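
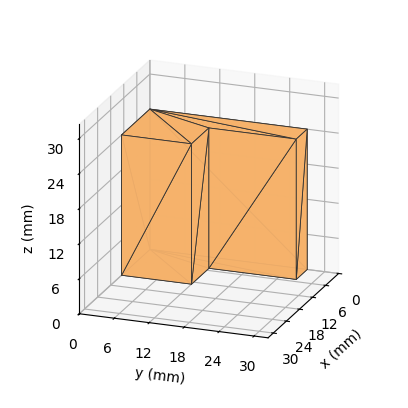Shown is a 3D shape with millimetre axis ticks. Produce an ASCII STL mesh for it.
Reading the render: the shape is an L-shaped prism: outer 13 × 27 mm, arm thicknesses ≈ 12 mm (horizontal) and 5 mm (vertical), extruded 24 mm in z (dimensions read to the nearest mm from the axis ticks). For the STL, each face is triangulated and given an outward normal.

solid part
  facet normal 0.0000 0.0000 -1.0000
    outer loop
      vertex 13.000 12.000 0.000
      vertex 13.000 0.000 0.000
      vertex 0.000 0.000 0.000
    endloop
  endfacet
  facet normal 0.0000 0.0000 -1.0000
    outer loop
      vertex 5.000 12.000 0.000
      vertex 13.000 12.000 0.000
      vertex 0.000 0.000 0.000
    endloop
  endfacet
  facet normal 0.0000 0.0000 -1.0000
    outer loop
      vertex 5.000 27.000 0.000
      vertex 5.000 12.000 0.000
      vertex 0.000 0.000 0.000
    endloop
  endfacet
  facet normal 0.0000 0.0000 -1.0000
    outer loop
      vertex 0.000 27.000 0.000
      vertex 5.000 27.000 0.000
      vertex 0.000 0.000 0.000
    endloop
  endfacet
  facet normal 0.0000 0.0000 1.0000
    outer loop
      vertex 0.000 0.000 24.000
      vertex 13.000 0.000 24.000
      vertex 13.000 12.000 24.000
    endloop
  endfacet
  facet normal 0.0000 0.0000 1.0000
    outer loop
      vertex 0.000 0.000 24.000
      vertex 13.000 12.000 24.000
      vertex 5.000 12.000 24.000
    endloop
  endfacet
  facet normal 0.0000 0.0000 1.0000
    outer loop
      vertex 0.000 0.000 24.000
      vertex 5.000 12.000 24.000
      vertex 5.000 27.000 24.000
    endloop
  endfacet
  facet normal 0.0000 0.0000 1.0000
    outer loop
      vertex 0.000 0.000 24.000
      vertex 5.000 27.000 24.000
      vertex 0.000 27.000 24.000
    endloop
  endfacet
  facet normal 0.0000 -1.0000 0.0000
    outer loop
      vertex 0.000 0.000 0.000
      vertex 13.000 0.000 0.000
      vertex 13.000 0.000 24.000
    endloop
  endfacet
  facet normal 0.0000 -1.0000 0.0000
    outer loop
      vertex 0.000 0.000 0.000
      vertex 13.000 0.000 24.000
      vertex 0.000 0.000 24.000
    endloop
  endfacet
  facet normal 1.0000 0.0000 0.0000
    outer loop
      vertex 13.000 0.000 0.000
      vertex 13.000 12.000 0.000
      vertex 13.000 12.000 24.000
    endloop
  endfacet
  facet normal 1.0000 0.0000 0.0000
    outer loop
      vertex 13.000 0.000 0.000
      vertex 13.000 12.000 24.000
      vertex 13.000 0.000 24.000
    endloop
  endfacet
  facet normal 0.0000 1.0000 0.0000
    outer loop
      vertex 13.000 12.000 0.000
      vertex 5.000 12.000 0.000
      vertex 5.000 12.000 24.000
    endloop
  endfacet
  facet normal 0.0000 1.0000 0.0000
    outer loop
      vertex 13.000 12.000 0.000
      vertex 5.000 12.000 24.000
      vertex 13.000 12.000 24.000
    endloop
  endfacet
  facet normal 1.0000 0.0000 0.0000
    outer loop
      vertex 5.000 12.000 0.000
      vertex 5.000 27.000 0.000
      vertex 5.000 27.000 24.000
    endloop
  endfacet
  facet normal 1.0000 0.0000 0.0000
    outer loop
      vertex 5.000 12.000 0.000
      vertex 5.000 27.000 24.000
      vertex 5.000 12.000 24.000
    endloop
  endfacet
  facet normal 0.0000 1.0000 0.0000
    outer loop
      vertex 5.000 27.000 0.000
      vertex 0.000 27.000 0.000
      vertex 0.000 27.000 24.000
    endloop
  endfacet
  facet normal 0.0000 1.0000 0.0000
    outer loop
      vertex 5.000 27.000 0.000
      vertex 0.000 27.000 24.000
      vertex 5.000 27.000 24.000
    endloop
  endfacet
  facet normal -1.0000 0.0000 0.0000
    outer loop
      vertex 0.000 27.000 0.000
      vertex 0.000 0.000 0.000
      vertex 0.000 0.000 24.000
    endloop
  endfacet
  facet normal -1.0000 0.0000 0.0000
    outer loop
      vertex 0.000 27.000 0.000
      vertex 0.000 0.000 24.000
      vertex 0.000 27.000 24.000
    endloop
  endfacet
endsolid part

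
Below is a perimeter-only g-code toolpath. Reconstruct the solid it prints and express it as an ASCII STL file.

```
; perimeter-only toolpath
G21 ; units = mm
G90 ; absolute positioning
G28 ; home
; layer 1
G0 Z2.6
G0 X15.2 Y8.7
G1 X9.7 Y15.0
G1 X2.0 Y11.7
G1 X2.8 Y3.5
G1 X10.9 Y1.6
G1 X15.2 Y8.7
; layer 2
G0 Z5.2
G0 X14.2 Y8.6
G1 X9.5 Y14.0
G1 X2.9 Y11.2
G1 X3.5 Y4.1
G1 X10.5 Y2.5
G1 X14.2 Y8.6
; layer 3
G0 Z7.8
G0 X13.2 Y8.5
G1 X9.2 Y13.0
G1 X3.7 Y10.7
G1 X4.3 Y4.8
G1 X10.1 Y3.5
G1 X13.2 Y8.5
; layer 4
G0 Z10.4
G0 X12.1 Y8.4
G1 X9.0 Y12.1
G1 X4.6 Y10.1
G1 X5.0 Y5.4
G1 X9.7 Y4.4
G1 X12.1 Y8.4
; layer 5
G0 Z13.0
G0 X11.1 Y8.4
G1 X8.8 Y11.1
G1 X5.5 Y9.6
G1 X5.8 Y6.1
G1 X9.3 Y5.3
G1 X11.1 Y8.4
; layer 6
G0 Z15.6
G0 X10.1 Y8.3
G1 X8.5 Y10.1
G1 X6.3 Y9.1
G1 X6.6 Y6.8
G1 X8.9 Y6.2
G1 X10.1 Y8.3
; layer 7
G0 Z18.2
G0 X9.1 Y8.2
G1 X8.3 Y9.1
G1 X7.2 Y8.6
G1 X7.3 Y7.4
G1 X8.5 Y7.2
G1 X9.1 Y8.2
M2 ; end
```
solid part
  facet normal 0.0000 0.0000 -1.0000
    outer loop
      vertex 1.1 12.2 0.0
      vertex 9.9 16.0 0.0
      vertex 16.2 8.8 0.0
    endloop
  endfacet
  facet normal 0.0000 0.0000 -1.0000
    outer loop
      vertex 2.0 2.8 0.0
      vertex 1.1 12.2 0.0
      vertex 16.2 8.8 0.0
    endloop
  endfacet
  facet normal 0.0000 0.0000 -1.0000
    outer loop
      vertex 11.3 0.7 0.0
      vertex 2.0 2.8 0.0
      vertex 16.2 8.8 0.0
    endloop
  endfacet
  facet normal 0.7178 0.6280 0.3006
    outer loop
      vertex 16.2 8.8 0.0
      vertex 9.9 16.0 0.0
      vertex 8.1 8.1 20.8
    endloop
  endfacet
  facet normal -0.3782 0.8758 0.2999
    outer loop
      vertex 9.9 16.0 0.0
      vertex 1.1 12.2 0.0
      vertex 8.1 8.1 20.8
    endloop
  endfacet
  facet normal -0.9491 -0.0909 0.3015
    outer loop
      vertex 1.1 12.2 0.0
      vertex 2.0 2.8 0.0
      vertex 8.1 8.1 20.8
    endloop
  endfacet
  facet normal -0.2102 -0.9309 0.2988
    outer loop
      vertex 2.0 2.8 0.0
      vertex 11.3 0.7 0.0
      vertex 8.1 8.1 20.8
    endloop
  endfacet
  facet normal 0.8159 -0.4936 0.3011
    outer loop
      vertex 11.3 0.7 0.0
      vertex 16.2 8.8 0.0
      vertex 8.1 8.1 20.8
    endloop
  endfacet
endsolid part

The G0 Z moves step by Δz≈2.6 mm. The G1 loops shrink linearly with z, so the solid tapers from its base footprint up to z≈20.8. Closing with a flat bottom cap and the tapered top and triangulating gives 8 facets — a regular 5-sided pyramid, base circumscribed radius ≈ 8.1 mm, apex at z ≈ 20.8 mm.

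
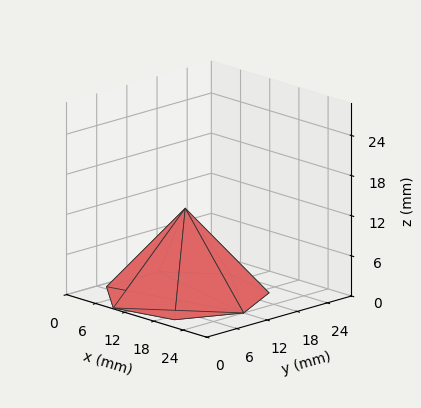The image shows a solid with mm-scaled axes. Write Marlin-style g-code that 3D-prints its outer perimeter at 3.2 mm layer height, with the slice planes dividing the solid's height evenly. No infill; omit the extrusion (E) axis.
Reading the render: the shape is a regular 7-sided pyramid, base circumscribed radius ≈ 12 mm, apex at z ≈ 13 mm (dimensions read to the nearest mm from the axis ticks). For the g-code, the solid's height is divided into equal slices at the stated Δz and each level perimeter traced with G1 moves after a G0 lift.

; perimeter-only toolpath
G21 ; units = mm
G90 ; absolute positioning
G28 ; home
; layer 1
G0 Z3.2
G0 X21.0 Y12.0
G1 X17.6 Y19.0
G1 X10.0 Y20.8
G1 X3.9 Y15.9
G1 X3.9 Y8.1
G1 X10.0 Y3.2
G1 X17.6 Y5.0
G1 X21.0 Y12.0
; layer 2
G0 Z6.5
G0 X18.0 Y12.0
G1 X15.8 Y16.7
G1 X10.7 Y17.9
G1 X6.6 Y14.6
G1 X6.6 Y9.4
G1 X10.7 Y6.2
G1 X15.8 Y7.3
G1 X18.0 Y12.0
; layer 3
G0 Z9.8
G0 X15.0 Y12.0
G1 X13.9 Y14.3
G1 X11.3 Y14.9
G1 X9.3 Y13.3
G1 X9.3 Y10.7
G1 X11.3 Y9.1
G1 X13.9 Y9.7
G1 X15.0 Y12.0
M2 ; end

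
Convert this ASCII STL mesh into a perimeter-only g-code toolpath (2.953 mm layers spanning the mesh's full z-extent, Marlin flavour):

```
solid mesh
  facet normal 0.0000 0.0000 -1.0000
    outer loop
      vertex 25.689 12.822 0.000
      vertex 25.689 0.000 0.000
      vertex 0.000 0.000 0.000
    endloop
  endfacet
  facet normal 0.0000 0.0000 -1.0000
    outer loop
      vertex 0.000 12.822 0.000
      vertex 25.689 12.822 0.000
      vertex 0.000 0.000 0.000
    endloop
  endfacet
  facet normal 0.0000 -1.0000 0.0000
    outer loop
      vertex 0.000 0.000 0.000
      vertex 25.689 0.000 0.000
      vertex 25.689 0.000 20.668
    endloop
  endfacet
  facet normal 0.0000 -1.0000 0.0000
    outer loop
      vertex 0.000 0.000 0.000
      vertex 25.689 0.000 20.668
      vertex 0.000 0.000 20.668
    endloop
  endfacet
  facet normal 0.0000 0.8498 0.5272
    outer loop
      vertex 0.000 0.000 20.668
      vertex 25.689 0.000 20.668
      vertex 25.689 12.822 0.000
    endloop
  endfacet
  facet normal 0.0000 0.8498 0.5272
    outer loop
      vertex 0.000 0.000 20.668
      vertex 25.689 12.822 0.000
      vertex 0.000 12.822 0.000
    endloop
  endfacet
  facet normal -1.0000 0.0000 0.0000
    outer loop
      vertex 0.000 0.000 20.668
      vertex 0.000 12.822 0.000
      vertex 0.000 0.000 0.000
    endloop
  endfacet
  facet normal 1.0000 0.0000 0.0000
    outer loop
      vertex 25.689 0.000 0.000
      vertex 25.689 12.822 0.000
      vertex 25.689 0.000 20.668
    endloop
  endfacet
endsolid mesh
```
; perimeter-only toolpath
G21 ; units = mm
G90 ; absolute positioning
G28 ; home
; layer 1
G0 Z2.953
G0 X0.000 Y0.000
G1 X25.689 Y0.000
G1 X25.689 Y10.990
G1 X0.000 Y10.990
G1 X0.000 Y0.000
; layer 2
G0 Z5.905
G0 X0.000 Y0.000
G1 X25.689 Y0.000
G1 X25.689 Y9.159
G1 X0.000 Y9.159
G1 X0.000 Y0.000
; layer 3
G0 Z8.858
G0 X0.000 Y0.000
G1 X25.689 Y0.000
G1 X25.689 Y7.327
G1 X0.000 Y7.327
G1 X0.000 Y0.000
; layer 4
G0 Z11.810
G0 X0.000 Y0.000
G1 X25.689 Y0.000
G1 X25.689 Y5.495
G1 X0.000 Y5.495
G1 X0.000 Y0.000
; layer 5
G0 Z14.763
G0 X0.000 Y0.000
G1 X25.689 Y0.000
G1 X25.689 Y3.663
G1 X0.000 Y3.663
G1 X0.000 Y0.000
; layer 6
G0 Z17.715
G0 X0.000 Y0.000
G1 X25.689 Y0.000
G1 X25.689 Y1.832
G1 X0.000 Y1.832
G1 X0.000 Y0.000
M2 ; end

The solid is a wedge (ramp): 25.7 × 12.8 mm base, rising to 20.7 mm along the y=0 edge and sloping linearly to z=0 at y=12.8. Slicing at Δz = 2.953 mm — 7 equal slices spanning the solid's height, so layer i sits at z = i·h/7 — gives 6 non-empty perimeters. Each is a 4-segment closed polygon; G0 lifts to the layer z and rapids to the start vertex, then G1 traces the edges. The cross-section shrinks linearly with z (the slice at the apex is degenerate and omitted).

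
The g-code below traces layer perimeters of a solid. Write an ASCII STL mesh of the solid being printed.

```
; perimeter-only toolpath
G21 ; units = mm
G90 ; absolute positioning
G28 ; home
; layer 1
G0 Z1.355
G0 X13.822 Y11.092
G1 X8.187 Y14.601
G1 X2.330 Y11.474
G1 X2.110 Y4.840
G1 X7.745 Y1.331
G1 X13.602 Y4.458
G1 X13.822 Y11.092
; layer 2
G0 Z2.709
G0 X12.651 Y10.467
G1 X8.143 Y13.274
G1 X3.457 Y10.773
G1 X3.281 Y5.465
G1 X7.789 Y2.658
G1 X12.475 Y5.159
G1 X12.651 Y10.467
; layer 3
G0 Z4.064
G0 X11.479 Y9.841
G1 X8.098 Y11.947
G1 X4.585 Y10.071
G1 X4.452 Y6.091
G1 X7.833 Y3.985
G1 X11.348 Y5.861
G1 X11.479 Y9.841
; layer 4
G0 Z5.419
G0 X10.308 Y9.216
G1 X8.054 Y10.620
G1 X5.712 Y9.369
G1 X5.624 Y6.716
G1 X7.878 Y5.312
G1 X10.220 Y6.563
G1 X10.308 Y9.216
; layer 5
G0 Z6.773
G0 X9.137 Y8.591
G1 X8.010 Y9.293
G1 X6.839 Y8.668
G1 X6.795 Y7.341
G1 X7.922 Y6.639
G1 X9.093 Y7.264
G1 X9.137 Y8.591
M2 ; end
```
solid part
  facet normal 0.0000 0.0000 -1.0000
    outer loop
      vertex 1.203 12.176 0.000
      vertex 8.231 15.928 0.000
      vertex 14.993 11.717 0.000
    endloop
  endfacet
  facet normal 0.0000 0.0000 -1.0000
    outer loop
      vertex 0.939 4.215 0.000
      vertex 1.203 12.176 0.000
      vertex 14.993 11.717 0.000
    endloop
  endfacet
  facet normal 0.0000 0.0000 -1.0000
    outer loop
      vertex 7.701 0.004 0.000
      vertex 0.939 4.215 0.000
      vertex 14.993 11.717 0.000
    endloop
  endfacet
  facet normal 0.0000 0.0000 -1.0000
    outer loop
      vertex 14.729 3.756 0.000
      vertex 7.701 0.004 0.000
      vertex 14.993 11.717 0.000
    endloop
  endfacet
  facet normal 0.4030 0.6472 0.6471
    outer loop
      vertex 14.993 11.717 0.000
      vertex 8.231 15.928 0.000
      vertex 7.966 7.966 8.128
    endloop
  endfacet
  facet normal -0.3591 0.6726 0.6471
    outer loop
      vertex 8.231 15.928 0.000
      vertex 1.203 12.176 0.000
      vertex 7.966 7.966 8.128
    endloop
  endfacet
  facet normal -0.7620 0.0253 0.6471
    outer loop
      vertex 1.203 12.176 0.000
      vertex 0.939 4.215 0.000
      vertex 7.966 7.966 8.128
    endloop
  endfacet
  facet normal -0.4030 -0.6472 0.6471
    outer loop
      vertex 0.939 4.215 0.000
      vertex 7.701 0.004 0.000
      vertex 7.966 7.966 8.128
    endloop
  endfacet
  facet normal 0.3591 -0.6726 0.6471
    outer loop
      vertex 7.701 0.004 0.000
      vertex 14.729 3.756 0.000
      vertex 7.966 7.966 8.128
    endloop
  endfacet
  facet normal 0.7620 -0.0253 0.6471
    outer loop
      vertex 14.729 3.756 0.000
      vertex 14.993 11.717 0.000
      vertex 7.966 7.966 8.128
    endloop
  endfacet
endsolid part

The G0 Z moves step by Δz≈1.355 mm. The G1 loops shrink linearly with z, so the solid tapers from its base footprint up to z≈8.13. Closing with a flat bottom cap and the tapered top and triangulating gives 10 facets — a regular 6-sided pyramid, base circumscribed radius ≈ 7.97 mm, apex at z ≈ 8.13 mm.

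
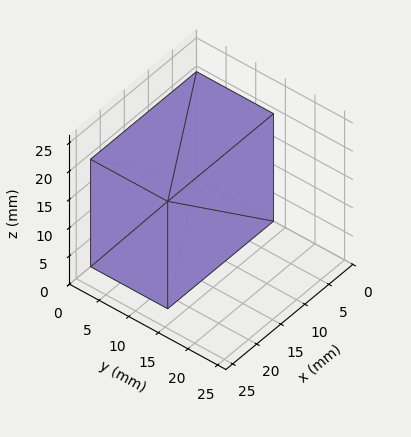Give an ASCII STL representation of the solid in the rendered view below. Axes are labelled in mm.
Reading the render: the shape is a rectangular box, roughly 22 × 13 mm footprint and 19 mm tall (dimensions read to the nearest mm from the axis ticks). For the STL, each face is triangulated and given an outward normal.

solid part
  facet normal 0.0000 0.0000 -1.0000
    outer loop
      vertex 22.000 13.000 0.000
      vertex 22.000 0.000 0.000
      vertex 0.000 0.000 0.000
    endloop
  endfacet
  facet normal 0.0000 0.0000 -1.0000
    outer loop
      vertex 0.000 13.000 0.000
      vertex 22.000 13.000 0.000
      vertex 0.000 0.000 0.000
    endloop
  endfacet
  facet normal 0.0000 0.0000 1.0000
    outer loop
      vertex 0.000 0.000 19.000
      vertex 22.000 0.000 19.000
      vertex 22.000 13.000 19.000
    endloop
  endfacet
  facet normal 0.0000 0.0000 1.0000
    outer loop
      vertex 0.000 0.000 19.000
      vertex 22.000 13.000 19.000
      vertex 0.000 13.000 19.000
    endloop
  endfacet
  facet normal 0.0000 -1.0000 0.0000
    outer loop
      vertex 0.000 0.000 0.000
      vertex 22.000 0.000 0.000
      vertex 22.000 0.000 19.000
    endloop
  endfacet
  facet normal 0.0000 -1.0000 0.0000
    outer loop
      vertex 0.000 0.000 0.000
      vertex 22.000 0.000 19.000
      vertex 0.000 0.000 19.000
    endloop
  endfacet
  facet normal 0.0000 1.0000 0.0000
    outer loop
      vertex 22.000 13.000 19.000
      vertex 22.000 13.000 0.000
      vertex 0.000 13.000 0.000
    endloop
  endfacet
  facet normal 0.0000 1.0000 0.0000
    outer loop
      vertex 0.000 13.000 19.000
      vertex 22.000 13.000 19.000
      vertex 0.000 13.000 0.000
    endloop
  endfacet
  facet normal -1.0000 0.0000 0.0000
    outer loop
      vertex 0.000 13.000 19.000
      vertex 0.000 13.000 0.000
      vertex 0.000 0.000 0.000
    endloop
  endfacet
  facet normal -1.0000 0.0000 0.0000
    outer loop
      vertex 0.000 0.000 19.000
      vertex 0.000 13.000 19.000
      vertex 0.000 0.000 0.000
    endloop
  endfacet
  facet normal 1.0000 0.0000 0.0000
    outer loop
      vertex 22.000 0.000 0.000
      vertex 22.000 13.000 0.000
      vertex 22.000 13.000 19.000
    endloop
  endfacet
  facet normal 1.0000 0.0000 0.0000
    outer loop
      vertex 22.000 0.000 0.000
      vertex 22.000 13.000 19.000
      vertex 22.000 0.000 19.000
    endloop
  endfacet
endsolid part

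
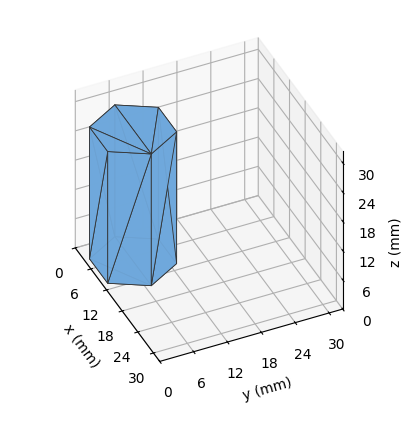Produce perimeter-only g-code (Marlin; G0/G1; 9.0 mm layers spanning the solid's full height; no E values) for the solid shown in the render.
Reading the render: the shape is a regular 6-sided prism (a cylinder approximated with 6 flat sides), circumscribed radius ≈ 7 mm, height ≈ 27 mm (dimensions read to the nearest mm from the axis ticks). For the g-code, the solid's height is divided into equal slices at the stated Δz and each level perimeter traced with G1 moves after a G0 lift.

; perimeter-only toolpath
G21 ; units = mm
G90 ; absolute positioning
G28 ; home
; layer 1
G0 Z9.0
G0 X14.0 Y7.0
G1 X10.5 Y13.1
G1 X3.5 Y13.1
G1 X0.0 Y7.0
G1 X3.5 Y0.9
G1 X10.5 Y0.9
G1 X14.0 Y7.0
; layer 2
G0 Z18.0
G0 X14.0 Y7.0
G1 X10.5 Y13.1
G1 X3.5 Y13.1
G1 X0.0 Y7.0
G1 X3.5 Y0.9
G1 X10.5 Y0.9
G1 X14.0 Y7.0
; layer 3
G0 Z27.0
G0 X14.0 Y7.0
G1 X10.5 Y13.1
G1 X3.5 Y13.1
G1 X0.0 Y7.0
G1 X3.5 Y0.9
G1 X10.5 Y0.9
G1 X14.0 Y7.0
M2 ; end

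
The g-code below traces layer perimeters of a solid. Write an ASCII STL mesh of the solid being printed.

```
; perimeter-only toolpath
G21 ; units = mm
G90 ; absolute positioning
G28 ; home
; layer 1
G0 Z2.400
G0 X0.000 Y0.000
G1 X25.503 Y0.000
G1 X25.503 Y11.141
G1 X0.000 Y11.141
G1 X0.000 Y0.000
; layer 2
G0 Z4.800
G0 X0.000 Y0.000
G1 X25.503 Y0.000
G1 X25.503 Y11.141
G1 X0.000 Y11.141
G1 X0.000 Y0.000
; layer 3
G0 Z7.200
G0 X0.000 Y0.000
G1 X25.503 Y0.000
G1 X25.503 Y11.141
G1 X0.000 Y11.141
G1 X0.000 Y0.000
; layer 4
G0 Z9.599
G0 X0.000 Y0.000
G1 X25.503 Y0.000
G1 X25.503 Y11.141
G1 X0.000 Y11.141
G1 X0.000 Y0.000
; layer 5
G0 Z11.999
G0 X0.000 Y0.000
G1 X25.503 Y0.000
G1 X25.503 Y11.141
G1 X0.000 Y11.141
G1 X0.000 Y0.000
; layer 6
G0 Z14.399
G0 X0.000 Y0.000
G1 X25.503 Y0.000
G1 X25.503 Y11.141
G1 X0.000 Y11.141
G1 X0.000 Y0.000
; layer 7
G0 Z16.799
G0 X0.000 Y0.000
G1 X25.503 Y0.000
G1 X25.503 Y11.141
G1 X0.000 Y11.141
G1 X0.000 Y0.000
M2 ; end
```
solid part
  facet normal 0.0000 0.0000 -1.0000
    outer loop
      vertex 25.503 11.141 0.000
      vertex 25.503 0.000 0.000
      vertex 0.000 0.000 0.000
    endloop
  endfacet
  facet normal 0.0000 0.0000 -1.0000
    outer loop
      vertex 0.000 11.141 0.000
      vertex 25.503 11.141 0.000
      vertex 0.000 0.000 0.000
    endloop
  endfacet
  facet normal 0.0000 0.0000 1.0000
    outer loop
      vertex 0.000 0.000 16.799
      vertex 25.503 0.000 16.799
      vertex 25.503 11.141 16.799
    endloop
  endfacet
  facet normal 0.0000 0.0000 1.0000
    outer loop
      vertex 0.000 0.000 16.799
      vertex 25.503 11.141 16.799
      vertex 0.000 11.141 16.799
    endloop
  endfacet
  facet normal 0.0000 -1.0000 0.0000
    outer loop
      vertex 0.000 0.000 0.000
      vertex 25.503 0.000 0.000
      vertex 25.503 0.000 16.799
    endloop
  endfacet
  facet normal 0.0000 -1.0000 0.0000
    outer loop
      vertex 0.000 0.000 0.000
      vertex 25.503 0.000 16.799
      vertex 0.000 0.000 16.799
    endloop
  endfacet
  facet normal 0.0000 1.0000 0.0000
    outer loop
      vertex 25.503 11.141 16.799
      vertex 25.503 11.141 0.000
      vertex 0.000 11.141 0.000
    endloop
  endfacet
  facet normal 0.0000 1.0000 0.0000
    outer loop
      vertex 0.000 11.141 16.799
      vertex 25.503 11.141 16.799
      vertex 0.000 11.141 0.000
    endloop
  endfacet
  facet normal -1.0000 0.0000 0.0000
    outer loop
      vertex 0.000 11.141 16.799
      vertex 0.000 11.141 0.000
      vertex 0.000 0.000 0.000
    endloop
  endfacet
  facet normal -1.0000 0.0000 0.0000
    outer loop
      vertex 0.000 0.000 16.799
      vertex 0.000 11.141 16.799
      vertex 0.000 0.000 0.000
    endloop
  endfacet
  facet normal 1.0000 0.0000 0.0000
    outer loop
      vertex 25.503 0.000 0.000
      vertex 25.503 11.141 0.000
      vertex 25.503 11.141 16.799
    endloop
  endfacet
  facet normal 1.0000 0.0000 0.0000
    outer loop
      vertex 25.503 0.000 0.000
      vertex 25.503 11.141 16.799
      vertex 25.503 0.000 16.799
    endloop
  endfacet
endsolid part

The G0 Z moves step by Δz≈2.400 mm. Every layer's G1 loop is the same polygon, so the solid is a straight extrusion of it from z=0 to z≈16.8. Closing with flat bottom and top caps and triangulating gives 12 facets — a rectangular box, roughly 25.5 × 11.1 mm footprint and 16.8 mm tall.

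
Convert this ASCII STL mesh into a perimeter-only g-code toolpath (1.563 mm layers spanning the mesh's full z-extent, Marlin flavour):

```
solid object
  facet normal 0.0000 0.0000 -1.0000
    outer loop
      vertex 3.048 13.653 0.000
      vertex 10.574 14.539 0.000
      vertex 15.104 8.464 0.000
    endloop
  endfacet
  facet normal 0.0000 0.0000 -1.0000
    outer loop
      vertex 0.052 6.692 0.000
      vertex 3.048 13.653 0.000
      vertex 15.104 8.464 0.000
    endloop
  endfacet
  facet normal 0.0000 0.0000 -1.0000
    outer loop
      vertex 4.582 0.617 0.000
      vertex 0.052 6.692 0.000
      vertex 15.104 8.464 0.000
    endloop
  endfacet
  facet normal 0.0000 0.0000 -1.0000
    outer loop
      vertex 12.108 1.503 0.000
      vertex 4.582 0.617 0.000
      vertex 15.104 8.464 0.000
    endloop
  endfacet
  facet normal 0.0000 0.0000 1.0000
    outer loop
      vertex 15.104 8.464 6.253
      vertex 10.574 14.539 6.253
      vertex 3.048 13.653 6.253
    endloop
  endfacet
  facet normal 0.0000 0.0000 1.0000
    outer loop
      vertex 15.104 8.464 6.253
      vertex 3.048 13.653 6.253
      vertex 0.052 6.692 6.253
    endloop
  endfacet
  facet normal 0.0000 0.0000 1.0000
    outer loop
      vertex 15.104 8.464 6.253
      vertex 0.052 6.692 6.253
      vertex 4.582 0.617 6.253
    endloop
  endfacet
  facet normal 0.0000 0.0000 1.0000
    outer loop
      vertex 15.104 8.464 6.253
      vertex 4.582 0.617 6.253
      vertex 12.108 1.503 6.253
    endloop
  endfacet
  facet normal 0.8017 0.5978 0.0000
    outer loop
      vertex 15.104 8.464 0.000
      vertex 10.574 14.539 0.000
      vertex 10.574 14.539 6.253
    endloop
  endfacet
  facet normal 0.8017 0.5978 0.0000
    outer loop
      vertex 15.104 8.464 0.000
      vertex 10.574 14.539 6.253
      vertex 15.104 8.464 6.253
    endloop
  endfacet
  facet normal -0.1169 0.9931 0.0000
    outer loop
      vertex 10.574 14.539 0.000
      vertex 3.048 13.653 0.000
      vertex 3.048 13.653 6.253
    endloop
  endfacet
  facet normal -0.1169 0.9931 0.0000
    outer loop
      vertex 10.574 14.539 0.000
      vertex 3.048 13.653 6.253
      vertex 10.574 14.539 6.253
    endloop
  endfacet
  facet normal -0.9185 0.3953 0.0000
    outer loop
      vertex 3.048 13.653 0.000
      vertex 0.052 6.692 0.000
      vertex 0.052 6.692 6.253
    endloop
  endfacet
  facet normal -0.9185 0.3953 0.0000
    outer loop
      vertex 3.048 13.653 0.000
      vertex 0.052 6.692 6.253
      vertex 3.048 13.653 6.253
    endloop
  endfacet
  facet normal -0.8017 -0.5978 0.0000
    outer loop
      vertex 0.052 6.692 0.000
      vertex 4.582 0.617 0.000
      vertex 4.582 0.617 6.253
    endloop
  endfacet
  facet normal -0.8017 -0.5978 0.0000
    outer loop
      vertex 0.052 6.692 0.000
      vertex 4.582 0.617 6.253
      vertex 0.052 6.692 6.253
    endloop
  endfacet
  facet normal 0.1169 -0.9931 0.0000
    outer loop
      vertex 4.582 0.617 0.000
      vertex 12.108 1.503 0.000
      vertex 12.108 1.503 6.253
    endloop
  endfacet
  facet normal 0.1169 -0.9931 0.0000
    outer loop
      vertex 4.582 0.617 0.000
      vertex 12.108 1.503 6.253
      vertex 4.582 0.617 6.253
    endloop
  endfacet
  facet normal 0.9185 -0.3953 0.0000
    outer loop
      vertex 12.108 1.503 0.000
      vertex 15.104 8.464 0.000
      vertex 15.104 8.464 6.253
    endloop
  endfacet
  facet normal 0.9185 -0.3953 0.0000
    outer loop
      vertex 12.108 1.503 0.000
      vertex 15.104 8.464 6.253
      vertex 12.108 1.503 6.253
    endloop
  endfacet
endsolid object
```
; perimeter-only toolpath
G21 ; units = mm
G90 ; absolute positioning
G28 ; home
; layer 1
G0 Z1.563
G0 X15.104 Y8.464
G1 X10.574 Y14.539
G1 X3.048 Y13.653
G1 X0.052 Y6.692
G1 X4.582 Y0.617
G1 X12.108 Y1.503
G1 X15.104 Y8.464
; layer 2
G0 Z3.127
G0 X15.104 Y8.464
G1 X10.574 Y14.539
G1 X3.048 Y13.653
G1 X0.052 Y6.692
G1 X4.582 Y0.617
G1 X12.108 Y1.503
G1 X15.104 Y8.464
; layer 3
G0 Z4.690
G0 X15.104 Y8.464
G1 X10.574 Y14.539
G1 X3.048 Y13.653
G1 X0.052 Y6.692
G1 X4.582 Y0.617
G1 X12.108 Y1.503
G1 X15.104 Y8.464
; layer 4
G0 Z6.253
G0 X15.104 Y8.464
G1 X10.574 Y14.539
G1 X3.048 Y13.653
G1 X0.052 Y6.692
G1 X4.582 Y0.617
G1 X12.108 Y1.503
G1 X15.104 Y8.464
M2 ; end

The solid is a regular 6-sided prism (a cylinder approximated with 6 flat sides), circumscribed radius ≈ 7.58 mm, height ≈ 6.25 mm. Slicing at Δz = 1.563 mm — 4 equal slices spanning the solid's height, so layer i sits at z = i·h/4 — gives 4 non-empty perimeters. Each is a 6-segment closed polygon; G0 lifts to the layer z and rapids to the start vertex, then G1 traces the edges.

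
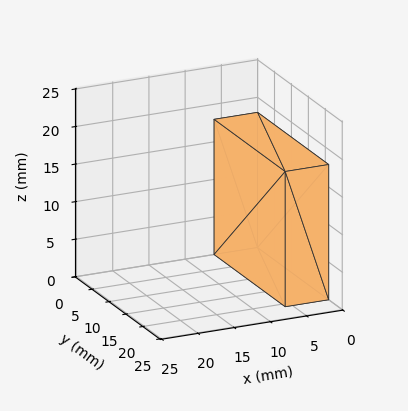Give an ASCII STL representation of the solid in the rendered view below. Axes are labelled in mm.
Reading the render: the shape is a rectangular box, roughly 6 × 21 mm footprint and 18 mm tall (dimensions read to the nearest mm from the axis ticks). For the STL, each face is triangulated and given an outward normal.

solid part
  facet normal 0.0000 0.0000 -1.0000
    outer loop
      vertex 6.00 21.00 0.00
      vertex 6.00 0.00 0.00
      vertex 0.00 0.00 0.00
    endloop
  endfacet
  facet normal 0.0000 0.0000 -1.0000
    outer loop
      vertex 0.00 21.00 0.00
      vertex 6.00 21.00 0.00
      vertex 0.00 0.00 0.00
    endloop
  endfacet
  facet normal 0.0000 0.0000 1.0000
    outer loop
      vertex 0.00 0.00 18.00
      vertex 6.00 0.00 18.00
      vertex 6.00 21.00 18.00
    endloop
  endfacet
  facet normal 0.0000 0.0000 1.0000
    outer loop
      vertex 0.00 0.00 18.00
      vertex 6.00 21.00 18.00
      vertex 0.00 21.00 18.00
    endloop
  endfacet
  facet normal 0.0000 -1.0000 0.0000
    outer loop
      vertex 0.00 0.00 0.00
      vertex 6.00 0.00 0.00
      vertex 6.00 0.00 18.00
    endloop
  endfacet
  facet normal 0.0000 -1.0000 0.0000
    outer loop
      vertex 0.00 0.00 0.00
      vertex 6.00 0.00 18.00
      vertex 0.00 0.00 18.00
    endloop
  endfacet
  facet normal 0.0000 1.0000 0.0000
    outer loop
      vertex 6.00 21.00 18.00
      vertex 6.00 21.00 0.00
      vertex 0.00 21.00 0.00
    endloop
  endfacet
  facet normal 0.0000 1.0000 0.0000
    outer loop
      vertex 0.00 21.00 18.00
      vertex 6.00 21.00 18.00
      vertex 0.00 21.00 0.00
    endloop
  endfacet
  facet normal -1.0000 0.0000 0.0000
    outer loop
      vertex 0.00 21.00 18.00
      vertex 0.00 21.00 0.00
      vertex 0.00 0.00 0.00
    endloop
  endfacet
  facet normal -1.0000 0.0000 0.0000
    outer loop
      vertex 0.00 0.00 18.00
      vertex 0.00 21.00 18.00
      vertex 0.00 0.00 0.00
    endloop
  endfacet
  facet normal 1.0000 0.0000 0.0000
    outer loop
      vertex 6.00 0.00 0.00
      vertex 6.00 21.00 0.00
      vertex 6.00 21.00 18.00
    endloop
  endfacet
  facet normal 1.0000 0.0000 0.0000
    outer loop
      vertex 6.00 0.00 0.00
      vertex 6.00 21.00 18.00
      vertex 6.00 0.00 18.00
    endloop
  endfacet
endsolid part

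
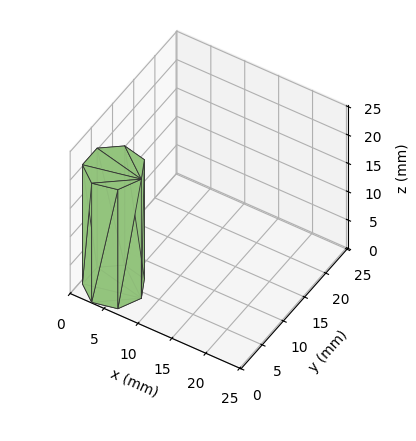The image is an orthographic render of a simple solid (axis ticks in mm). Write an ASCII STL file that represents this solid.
Reading the render: the shape is a regular 7-sided prism (a cylinder approximated with 7 flat sides), circumscribed radius ≈ 4 mm, height ≈ 21 mm (dimensions read to the nearest mm from the axis ticks). For the STL, each face is triangulated and given an outward normal.

solid part
  facet normal 0.0000 0.0000 -1.0000
    outer loop
      vertex 3.110 7.900 0.000
      vertex 6.494 7.127 0.000
      vertex 8.000 4.000 0.000
    endloop
  endfacet
  facet normal 0.0000 0.0000 -1.0000
    outer loop
      vertex 0.396 5.736 0.000
      vertex 3.110 7.900 0.000
      vertex 8.000 4.000 0.000
    endloop
  endfacet
  facet normal 0.0000 0.0000 -1.0000
    outer loop
      vertex 0.396 2.264 0.000
      vertex 0.396 5.736 0.000
      vertex 8.000 4.000 0.000
    endloop
  endfacet
  facet normal 0.0000 0.0000 -1.0000
    outer loop
      vertex 3.110 0.100 0.000
      vertex 0.396 2.264 0.000
      vertex 8.000 4.000 0.000
    endloop
  endfacet
  facet normal 0.0000 0.0000 -1.0000
    outer loop
      vertex 6.494 0.873 0.000
      vertex 3.110 0.100 0.000
      vertex 8.000 4.000 0.000
    endloop
  endfacet
  facet normal 0.0000 0.0000 1.0000
    outer loop
      vertex 8.000 4.000 21.000
      vertex 6.494 7.127 21.000
      vertex 3.110 7.900 21.000
    endloop
  endfacet
  facet normal 0.0000 0.0000 1.0000
    outer loop
      vertex 8.000 4.000 21.000
      vertex 3.110 7.900 21.000
      vertex 0.396 5.736 21.000
    endloop
  endfacet
  facet normal 0.0000 0.0000 1.0000
    outer loop
      vertex 8.000 4.000 21.000
      vertex 0.396 5.736 21.000
      vertex 0.396 2.264 21.000
    endloop
  endfacet
  facet normal 0.0000 0.0000 1.0000
    outer loop
      vertex 8.000 4.000 21.000
      vertex 0.396 2.264 21.000
      vertex 3.110 0.100 21.000
    endloop
  endfacet
  facet normal 0.0000 0.0000 1.0000
    outer loop
      vertex 8.000 4.000 21.000
      vertex 3.110 0.100 21.000
      vertex 6.494 0.873 21.000
    endloop
  endfacet
  facet normal 0.9010 0.4339 0.0000
    outer loop
      vertex 8.000 4.000 0.000
      vertex 6.494 7.127 0.000
      vertex 6.494 7.127 21.000
    endloop
  endfacet
  facet normal 0.9010 0.4339 0.0000
    outer loop
      vertex 8.000 4.000 0.000
      vertex 6.494 7.127 21.000
      vertex 8.000 4.000 21.000
    endloop
  endfacet
  facet normal 0.2227 0.9749 0.0000
    outer loop
      vertex 6.494 7.127 0.000
      vertex 3.110 7.900 0.000
      vertex 3.110 7.900 21.000
    endloop
  endfacet
  facet normal 0.2227 0.9749 0.0000
    outer loop
      vertex 6.494 7.127 0.000
      vertex 3.110 7.900 21.000
      vertex 6.494 7.127 21.000
    endloop
  endfacet
  facet normal -0.6234 0.7819 0.0000
    outer loop
      vertex 3.110 7.900 0.000
      vertex 0.396 5.736 0.000
      vertex 0.396 5.736 21.000
    endloop
  endfacet
  facet normal -0.6234 0.7819 0.0000
    outer loop
      vertex 3.110 7.900 0.000
      vertex 0.396 5.736 21.000
      vertex 3.110 7.900 21.000
    endloop
  endfacet
  facet normal -1.0000 0.0000 0.0000
    outer loop
      vertex 0.396 5.736 0.000
      vertex 0.396 2.264 0.000
      vertex 0.396 2.264 21.000
    endloop
  endfacet
  facet normal -1.0000 0.0000 0.0000
    outer loop
      vertex 0.396 5.736 0.000
      vertex 0.396 2.264 21.000
      vertex 0.396 5.736 21.000
    endloop
  endfacet
  facet normal -0.6234 -0.7819 0.0000
    outer loop
      vertex 0.396 2.264 0.000
      vertex 3.110 0.100 0.000
      vertex 3.110 0.100 21.000
    endloop
  endfacet
  facet normal -0.6234 -0.7819 0.0000
    outer loop
      vertex 0.396 2.264 0.000
      vertex 3.110 0.100 21.000
      vertex 0.396 2.264 21.000
    endloop
  endfacet
  facet normal 0.2227 -0.9749 0.0000
    outer loop
      vertex 3.110 0.100 0.000
      vertex 6.494 0.873 0.000
      vertex 6.494 0.873 21.000
    endloop
  endfacet
  facet normal 0.2227 -0.9749 0.0000
    outer loop
      vertex 3.110 0.100 0.000
      vertex 6.494 0.873 21.000
      vertex 3.110 0.100 21.000
    endloop
  endfacet
  facet normal 0.9010 -0.4339 0.0000
    outer loop
      vertex 6.494 0.873 0.000
      vertex 8.000 4.000 0.000
      vertex 8.000 4.000 21.000
    endloop
  endfacet
  facet normal 0.9010 -0.4339 0.0000
    outer loop
      vertex 6.494 0.873 0.000
      vertex 8.000 4.000 21.000
      vertex 6.494 0.873 21.000
    endloop
  endfacet
endsolid part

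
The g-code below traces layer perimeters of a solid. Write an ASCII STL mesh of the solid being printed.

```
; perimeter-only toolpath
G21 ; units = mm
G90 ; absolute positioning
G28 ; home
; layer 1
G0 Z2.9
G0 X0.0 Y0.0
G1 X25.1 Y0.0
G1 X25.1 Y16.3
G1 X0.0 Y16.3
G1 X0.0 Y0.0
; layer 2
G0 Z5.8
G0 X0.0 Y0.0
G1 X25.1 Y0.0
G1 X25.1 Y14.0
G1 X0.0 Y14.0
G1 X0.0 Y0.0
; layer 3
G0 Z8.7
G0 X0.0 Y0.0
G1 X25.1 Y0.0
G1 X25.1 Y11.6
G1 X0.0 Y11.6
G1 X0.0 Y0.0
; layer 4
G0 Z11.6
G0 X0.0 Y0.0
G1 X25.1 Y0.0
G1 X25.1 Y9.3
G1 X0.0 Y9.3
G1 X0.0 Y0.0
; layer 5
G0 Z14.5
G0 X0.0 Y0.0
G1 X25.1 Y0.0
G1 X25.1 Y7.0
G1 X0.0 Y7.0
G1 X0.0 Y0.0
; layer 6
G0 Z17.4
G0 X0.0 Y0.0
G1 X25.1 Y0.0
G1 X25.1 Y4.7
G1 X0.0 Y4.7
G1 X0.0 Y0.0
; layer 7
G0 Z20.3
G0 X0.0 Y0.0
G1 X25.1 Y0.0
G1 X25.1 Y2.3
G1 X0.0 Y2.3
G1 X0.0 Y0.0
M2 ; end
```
solid part
  facet normal 0.0000 0.0000 -1.0000
    outer loop
      vertex 25.1 18.6 0.0
      vertex 25.1 0.0 0.0
      vertex 0.0 0.0 0.0
    endloop
  endfacet
  facet normal 0.0000 0.0000 -1.0000
    outer loop
      vertex 0.0 18.6 0.0
      vertex 25.1 18.6 0.0
      vertex 0.0 0.0 0.0
    endloop
  endfacet
  facet normal 0.0000 -1.0000 0.0000
    outer loop
      vertex 0.0 0.0 0.0
      vertex 25.1 0.0 0.0
      vertex 25.1 0.0 23.2
    endloop
  endfacet
  facet normal 0.0000 -1.0000 0.0000
    outer loop
      vertex 0.0 0.0 0.0
      vertex 25.1 0.0 23.2
      vertex 0.0 0.0 23.2
    endloop
  endfacet
  facet normal 0.0000 0.7802 0.6255
    outer loop
      vertex 0.0 0.0 23.2
      vertex 25.1 0.0 23.2
      vertex 25.1 18.6 0.0
    endloop
  endfacet
  facet normal 0.0000 0.7802 0.6255
    outer loop
      vertex 0.0 0.0 23.2
      vertex 25.1 18.6 0.0
      vertex 0.0 18.6 0.0
    endloop
  endfacet
  facet normal -1.0000 0.0000 0.0000
    outer loop
      vertex 0.0 0.0 23.2
      vertex 0.0 18.6 0.0
      vertex 0.0 0.0 0.0
    endloop
  endfacet
  facet normal 1.0000 0.0000 0.0000
    outer loop
      vertex 25.1 0.0 0.0
      vertex 25.1 18.6 0.0
      vertex 25.1 0.0 23.2
    endloop
  endfacet
endsolid part

The G0 Z moves step by Δz≈2.9 mm. The G1 loops shrink linearly with z, so the solid tapers from its base footprint up to z≈23.2. Closing with a flat bottom cap and the tapered top and triangulating gives 8 facets — a wedge (ramp): 25.1 × 18.6 mm base, rising to 23.2 mm along the y=0 edge and sloping linearly to z=0 at y=18.6.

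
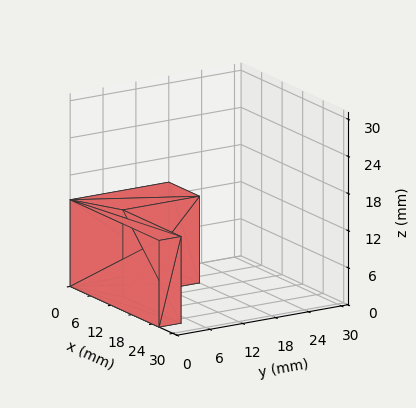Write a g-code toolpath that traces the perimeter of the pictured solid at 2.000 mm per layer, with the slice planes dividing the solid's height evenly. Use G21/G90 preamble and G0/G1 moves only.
Reading the render: the shape is an L-shaped prism: outer 26 × 18 mm, arm thicknesses ≈ 4 mm (horizontal) and 9 mm (vertical), extruded 14 mm in z (dimensions read to the nearest mm from the axis ticks). For the g-code, the solid's height is divided into equal slices at the stated Δz and each level perimeter traced with G1 moves after a G0 lift.

; perimeter-only toolpath
G21 ; units = mm
G90 ; absolute positioning
G28 ; home
; layer 1
G0 Z2.000
G0 X0.000 Y0.000
G1 X26.000 Y0.000
G1 X26.000 Y4.000
G1 X9.000 Y4.000
G1 X9.000 Y18.000
G1 X0.000 Y18.000
G1 X0.000 Y0.000
; layer 2
G0 Z4.000
G0 X0.000 Y0.000
G1 X26.000 Y0.000
G1 X26.000 Y4.000
G1 X9.000 Y4.000
G1 X9.000 Y18.000
G1 X0.000 Y18.000
G1 X0.000 Y0.000
; layer 3
G0 Z6.000
G0 X0.000 Y0.000
G1 X26.000 Y0.000
G1 X26.000 Y4.000
G1 X9.000 Y4.000
G1 X9.000 Y18.000
G1 X0.000 Y18.000
G1 X0.000 Y0.000
; layer 4
G0 Z8.000
G0 X0.000 Y0.000
G1 X26.000 Y0.000
G1 X26.000 Y4.000
G1 X9.000 Y4.000
G1 X9.000 Y18.000
G1 X0.000 Y18.000
G1 X0.000 Y0.000
; layer 5
G0 Z10.000
G0 X0.000 Y0.000
G1 X26.000 Y0.000
G1 X26.000 Y4.000
G1 X9.000 Y4.000
G1 X9.000 Y18.000
G1 X0.000 Y18.000
G1 X0.000 Y0.000
; layer 6
G0 Z12.000
G0 X0.000 Y0.000
G1 X26.000 Y0.000
G1 X26.000 Y4.000
G1 X9.000 Y4.000
G1 X9.000 Y18.000
G1 X0.000 Y18.000
G1 X0.000 Y0.000
; layer 7
G0 Z14.000
G0 X0.000 Y0.000
G1 X26.000 Y0.000
G1 X26.000 Y4.000
G1 X9.000 Y4.000
G1 X9.000 Y18.000
G1 X0.000 Y18.000
G1 X0.000 Y0.000
M2 ; end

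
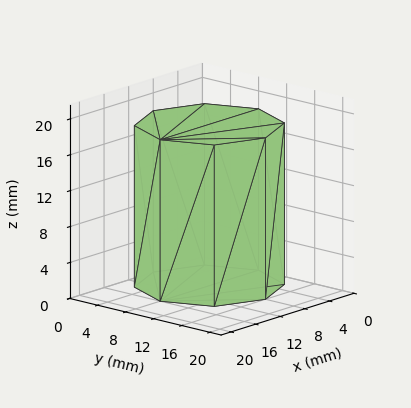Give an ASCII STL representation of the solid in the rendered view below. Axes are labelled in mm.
Reading the render: the shape is a regular 8-sided prism (a cylinder approximated with 8 flat sides), circumscribed radius ≈ 8 mm, height ≈ 18 mm (dimensions read to the nearest mm from the axis ticks). For the STL, each face is triangulated and given an outward normal.

solid part
  facet normal 0.0000 0.0000 -1.0000
    outer loop
      vertex 8.0 16.0 0.0
      vertex 13.7 13.7 0.0
      vertex 16.0 8.0 0.0
    endloop
  endfacet
  facet normal 0.0000 0.0000 -1.0000
    outer loop
      vertex 2.3 13.7 0.0
      vertex 8.0 16.0 0.0
      vertex 16.0 8.0 0.0
    endloop
  endfacet
  facet normal 0.0000 0.0000 -1.0000
    outer loop
      vertex 0.0 8.0 0.0
      vertex 2.3 13.7 0.0
      vertex 16.0 8.0 0.0
    endloop
  endfacet
  facet normal 0.0000 0.0000 -1.0000
    outer loop
      vertex 2.3 2.3 0.0
      vertex 0.0 8.0 0.0
      vertex 16.0 8.0 0.0
    endloop
  endfacet
  facet normal 0.0000 0.0000 -1.0000
    outer loop
      vertex 8.0 0.0 0.0
      vertex 2.3 2.3 0.0
      vertex 16.0 8.0 0.0
    endloop
  endfacet
  facet normal 0.0000 0.0000 -1.0000
    outer loop
      vertex 13.7 2.3 0.0
      vertex 8.0 0.0 0.0
      vertex 16.0 8.0 0.0
    endloop
  endfacet
  facet normal 0.0000 0.0000 1.0000
    outer loop
      vertex 16.0 8.0 18.0
      vertex 13.7 13.7 18.0
      vertex 8.0 16.0 18.0
    endloop
  endfacet
  facet normal 0.0000 0.0000 1.0000
    outer loop
      vertex 16.0 8.0 18.0
      vertex 8.0 16.0 18.0
      vertex 2.3 13.7 18.0
    endloop
  endfacet
  facet normal 0.0000 0.0000 1.0000
    outer loop
      vertex 16.0 8.0 18.0
      vertex 2.3 13.7 18.0
      vertex 0.0 8.0 18.0
    endloop
  endfacet
  facet normal 0.0000 0.0000 1.0000
    outer loop
      vertex 16.0 8.0 18.0
      vertex 0.0 8.0 18.0
      vertex 2.3 2.3 18.0
    endloop
  endfacet
  facet normal 0.0000 0.0000 1.0000
    outer loop
      vertex 16.0 8.0 18.0
      vertex 2.3 2.3 18.0
      vertex 8.0 0.0 18.0
    endloop
  endfacet
  facet normal 0.0000 0.0000 1.0000
    outer loop
      vertex 16.0 8.0 18.0
      vertex 8.0 0.0 18.0
      vertex 13.7 2.3 18.0
    endloop
  endfacet
  facet normal 0.9274 0.3742 0.0000
    outer loop
      vertex 16.0 8.0 0.0
      vertex 13.7 13.7 0.0
      vertex 13.7 13.7 18.0
    endloop
  endfacet
  facet normal 0.9274 0.3742 0.0000
    outer loop
      vertex 16.0 8.0 0.0
      vertex 13.7 13.7 18.0
      vertex 16.0 8.0 18.0
    endloop
  endfacet
  facet normal 0.3742 0.9274 0.0000
    outer loop
      vertex 13.7 13.7 0.0
      vertex 8.0 16.0 0.0
      vertex 8.0 16.0 18.0
    endloop
  endfacet
  facet normal 0.3742 0.9274 0.0000
    outer loop
      vertex 13.7 13.7 0.0
      vertex 8.0 16.0 18.0
      vertex 13.7 13.7 18.0
    endloop
  endfacet
  facet normal -0.3742 0.9274 0.0000
    outer loop
      vertex 8.0 16.0 0.0
      vertex 2.3 13.7 0.0
      vertex 2.3 13.7 18.0
    endloop
  endfacet
  facet normal -0.3742 0.9274 0.0000
    outer loop
      vertex 8.0 16.0 0.0
      vertex 2.3 13.7 18.0
      vertex 8.0 16.0 18.0
    endloop
  endfacet
  facet normal -0.9274 0.3742 0.0000
    outer loop
      vertex 2.3 13.7 0.0
      vertex 0.0 8.0 0.0
      vertex 0.0 8.0 18.0
    endloop
  endfacet
  facet normal -0.9274 0.3742 0.0000
    outer loop
      vertex 2.3 13.7 0.0
      vertex 0.0 8.0 18.0
      vertex 2.3 13.7 18.0
    endloop
  endfacet
  facet normal -0.9274 -0.3742 0.0000
    outer loop
      vertex 0.0 8.0 0.0
      vertex 2.3 2.3 0.0
      vertex 2.3 2.3 18.0
    endloop
  endfacet
  facet normal -0.9274 -0.3742 0.0000
    outer loop
      vertex 0.0 8.0 0.0
      vertex 2.3 2.3 18.0
      vertex 0.0 8.0 18.0
    endloop
  endfacet
  facet normal -0.3742 -0.9274 0.0000
    outer loop
      vertex 2.3 2.3 0.0
      vertex 8.0 0.0 0.0
      vertex 8.0 0.0 18.0
    endloop
  endfacet
  facet normal -0.3742 -0.9274 0.0000
    outer loop
      vertex 2.3 2.3 0.0
      vertex 8.0 0.0 18.0
      vertex 2.3 2.3 18.0
    endloop
  endfacet
  facet normal 0.3742 -0.9274 0.0000
    outer loop
      vertex 8.0 0.0 0.0
      vertex 13.7 2.3 0.0
      vertex 13.7 2.3 18.0
    endloop
  endfacet
  facet normal 0.3742 -0.9274 0.0000
    outer loop
      vertex 8.0 0.0 0.0
      vertex 13.7 2.3 18.0
      vertex 8.0 0.0 18.0
    endloop
  endfacet
  facet normal 0.9274 -0.3742 0.0000
    outer loop
      vertex 13.7 2.3 0.0
      vertex 16.0 8.0 0.0
      vertex 16.0 8.0 18.0
    endloop
  endfacet
  facet normal 0.9274 -0.3742 0.0000
    outer loop
      vertex 13.7 2.3 0.0
      vertex 16.0 8.0 18.0
      vertex 13.7 2.3 18.0
    endloop
  endfacet
endsolid part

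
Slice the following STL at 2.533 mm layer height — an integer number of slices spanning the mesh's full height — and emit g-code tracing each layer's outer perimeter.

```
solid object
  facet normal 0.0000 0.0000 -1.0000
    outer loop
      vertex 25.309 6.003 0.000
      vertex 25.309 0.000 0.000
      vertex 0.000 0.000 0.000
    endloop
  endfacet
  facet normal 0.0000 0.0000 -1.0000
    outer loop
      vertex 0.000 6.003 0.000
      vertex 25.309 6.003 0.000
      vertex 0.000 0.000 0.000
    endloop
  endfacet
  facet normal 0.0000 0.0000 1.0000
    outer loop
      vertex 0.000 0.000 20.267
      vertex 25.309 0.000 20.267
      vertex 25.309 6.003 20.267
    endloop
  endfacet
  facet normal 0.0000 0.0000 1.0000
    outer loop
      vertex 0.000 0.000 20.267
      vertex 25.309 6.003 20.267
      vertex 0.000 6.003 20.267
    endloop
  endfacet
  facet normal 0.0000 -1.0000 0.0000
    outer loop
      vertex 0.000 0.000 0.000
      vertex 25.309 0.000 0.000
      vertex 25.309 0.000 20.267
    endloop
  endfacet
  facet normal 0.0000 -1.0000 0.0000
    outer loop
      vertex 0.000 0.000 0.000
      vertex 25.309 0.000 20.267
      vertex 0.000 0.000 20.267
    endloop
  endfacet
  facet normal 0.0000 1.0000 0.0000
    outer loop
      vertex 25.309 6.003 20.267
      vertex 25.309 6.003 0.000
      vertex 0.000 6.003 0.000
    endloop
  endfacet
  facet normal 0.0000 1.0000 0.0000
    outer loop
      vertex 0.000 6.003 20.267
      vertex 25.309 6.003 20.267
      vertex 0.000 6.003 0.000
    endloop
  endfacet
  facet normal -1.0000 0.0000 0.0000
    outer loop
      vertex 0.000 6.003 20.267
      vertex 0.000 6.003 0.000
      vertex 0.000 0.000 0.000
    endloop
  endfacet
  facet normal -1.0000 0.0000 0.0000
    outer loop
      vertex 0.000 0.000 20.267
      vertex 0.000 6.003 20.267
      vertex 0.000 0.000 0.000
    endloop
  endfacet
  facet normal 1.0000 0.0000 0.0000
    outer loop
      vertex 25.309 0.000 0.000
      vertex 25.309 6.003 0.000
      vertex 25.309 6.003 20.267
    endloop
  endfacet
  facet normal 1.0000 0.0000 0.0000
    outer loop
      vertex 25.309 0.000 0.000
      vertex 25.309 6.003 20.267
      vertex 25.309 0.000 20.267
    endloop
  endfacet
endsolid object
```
; perimeter-only toolpath
G21 ; units = mm
G90 ; absolute positioning
G28 ; home
; layer 1
G0 Z2.533
G0 X0.000 Y0.000
G1 X25.309 Y0.000
G1 X25.309 Y6.003
G1 X0.000 Y6.003
G1 X0.000 Y0.000
; layer 2
G0 Z5.067
G0 X0.000 Y0.000
G1 X25.309 Y0.000
G1 X25.309 Y6.003
G1 X0.000 Y6.003
G1 X0.000 Y0.000
; layer 3
G0 Z7.600
G0 X0.000 Y0.000
G1 X25.309 Y0.000
G1 X25.309 Y6.003
G1 X0.000 Y6.003
G1 X0.000 Y0.000
; layer 4
G0 Z10.133
G0 X0.000 Y0.000
G1 X25.309 Y0.000
G1 X25.309 Y6.003
G1 X0.000 Y6.003
G1 X0.000 Y0.000
; layer 5
G0 Z12.667
G0 X0.000 Y0.000
G1 X25.309 Y0.000
G1 X25.309 Y6.003
G1 X0.000 Y6.003
G1 X0.000 Y0.000
; layer 6
G0 Z15.200
G0 X0.000 Y0.000
G1 X25.309 Y0.000
G1 X25.309 Y6.003
G1 X0.000 Y6.003
G1 X0.000 Y0.000
; layer 7
G0 Z17.734
G0 X0.000 Y0.000
G1 X25.309 Y0.000
G1 X25.309 Y6.003
G1 X0.000 Y6.003
G1 X0.000 Y0.000
; layer 8
G0 Z20.267
G0 X0.000 Y0.000
G1 X25.309 Y0.000
G1 X25.309 Y6.003
G1 X0.000 Y6.003
G1 X0.000 Y0.000
M2 ; end

The solid is a rectangular box, roughly 25.3 × 6 mm footprint and 20.3 mm tall. Slicing at Δz = 2.533 mm — 8 equal slices spanning the solid's height, so layer i sits at z = i·h/8 — gives 8 non-empty perimeters. Each is a 4-segment closed polygon; G0 lifts to the layer z and rapids to the start vertex, then G1 traces the edges.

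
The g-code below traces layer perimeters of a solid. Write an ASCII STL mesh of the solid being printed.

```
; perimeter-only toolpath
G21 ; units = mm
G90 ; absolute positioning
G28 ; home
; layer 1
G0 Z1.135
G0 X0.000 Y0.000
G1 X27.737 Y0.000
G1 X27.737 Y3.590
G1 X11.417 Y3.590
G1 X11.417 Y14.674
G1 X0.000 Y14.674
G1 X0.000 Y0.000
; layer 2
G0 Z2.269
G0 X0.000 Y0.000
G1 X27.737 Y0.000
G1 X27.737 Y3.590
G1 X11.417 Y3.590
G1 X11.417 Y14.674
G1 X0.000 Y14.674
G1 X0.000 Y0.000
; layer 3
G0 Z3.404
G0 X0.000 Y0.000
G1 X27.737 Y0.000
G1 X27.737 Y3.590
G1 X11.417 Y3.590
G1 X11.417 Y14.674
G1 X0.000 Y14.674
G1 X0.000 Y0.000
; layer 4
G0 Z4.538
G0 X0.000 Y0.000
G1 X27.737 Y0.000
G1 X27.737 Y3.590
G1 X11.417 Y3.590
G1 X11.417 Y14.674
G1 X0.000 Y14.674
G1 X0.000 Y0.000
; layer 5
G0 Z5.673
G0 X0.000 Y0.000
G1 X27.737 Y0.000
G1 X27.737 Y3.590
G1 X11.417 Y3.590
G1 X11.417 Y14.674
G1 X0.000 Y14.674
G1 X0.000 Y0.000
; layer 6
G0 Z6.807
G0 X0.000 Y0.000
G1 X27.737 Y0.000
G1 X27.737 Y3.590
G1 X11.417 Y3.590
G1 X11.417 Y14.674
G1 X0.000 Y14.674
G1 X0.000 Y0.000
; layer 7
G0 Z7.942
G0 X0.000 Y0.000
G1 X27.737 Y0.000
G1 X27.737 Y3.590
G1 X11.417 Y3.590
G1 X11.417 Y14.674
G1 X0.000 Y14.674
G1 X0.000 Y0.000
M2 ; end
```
solid part
  facet normal 0.0000 0.0000 -1.0000
    outer loop
      vertex 27.737 3.590 0.000
      vertex 27.737 0.000 0.000
      vertex 0.000 0.000 0.000
    endloop
  endfacet
  facet normal 0.0000 0.0000 -1.0000
    outer loop
      vertex 11.417 3.590 0.000
      vertex 27.737 3.590 0.000
      vertex 0.000 0.000 0.000
    endloop
  endfacet
  facet normal 0.0000 0.0000 -1.0000
    outer loop
      vertex 11.417 14.674 0.000
      vertex 11.417 3.590 0.000
      vertex 0.000 0.000 0.000
    endloop
  endfacet
  facet normal 0.0000 0.0000 -1.0000
    outer loop
      vertex 0.000 14.674 0.000
      vertex 11.417 14.674 0.000
      vertex 0.000 0.000 0.000
    endloop
  endfacet
  facet normal 0.0000 0.0000 1.0000
    outer loop
      vertex 0.000 0.000 7.942
      vertex 27.737 0.000 7.942
      vertex 27.737 3.590 7.942
    endloop
  endfacet
  facet normal 0.0000 0.0000 1.0000
    outer loop
      vertex 0.000 0.000 7.942
      vertex 27.737 3.590 7.942
      vertex 11.417 3.590 7.942
    endloop
  endfacet
  facet normal 0.0000 0.0000 1.0000
    outer loop
      vertex 0.000 0.000 7.942
      vertex 11.417 3.590 7.942
      vertex 11.417 14.674 7.942
    endloop
  endfacet
  facet normal 0.0000 0.0000 1.0000
    outer loop
      vertex 0.000 0.000 7.942
      vertex 11.417 14.674 7.942
      vertex 0.000 14.674 7.942
    endloop
  endfacet
  facet normal 0.0000 -1.0000 0.0000
    outer loop
      vertex 0.000 0.000 0.000
      vertex 27.737 0.000 0.000
      vertex 27.737 0.000 7.942
    endloop
  endfacet
  facet normal 0.0000 -1.0000 0.0000
    outer loop
      vertex 0.000 0.000 0.000
      vertex 27.737 0.000 7.942
      vertex 0.000 0.000 7.942
    endloop
  endfacet
  facet normal 1.0000 0.0000 0.0000
    outer loop
      vertex 27.737 0.000 0.000
      vertex 27.737 3.590 0.000
      vertex 27.737 3.590 7.942
    endloop
  endfacet
  facet normal 1.0000 0.0000 0.0000
    outer loop
      vertex 27.737 0.000 0.000
      vertex 27.737 3.590 7.942
      vertex 27.737 0.000 7.942
    endloop
  endfacet
  facet normal 0.0000 1.0000 0.0000
    outer loop
      vertex 27.737 3.590 0.000
      vertex 11.417 3.590 0.000
      vertex 11.417 3.590 7.942
    endloop
  endfacet
  facet normal 0.0000 1.0000 0.0000
    outer loop
      vertex 27.737 3.590 0.000
      vertex 11.417 3.590 7.942
      vertex 27.737 3.590 7.942
    endloop
  endfacet
  facet normal 1.0000 0.0000 0.0000
    outer loop
      vertex 11.417 3.590 0.000
      vertex 11.417 14.674 0.000
      vertex 11.417 14.674 7.942
    endloop
  endfacet
  facet normal 1.0000 0.0000 0.0000
    outer loop
      vertex 11.417 3.590 0.000
      vertex 11.417 14.674 7.942
      vertex 11.417 3.590 7.942
    endloop
  endfacet
  facet normal 0.0000 1.0000 0.0000
    outer loop
      vertex 11.417 14.674 0.000
      vertex 0.000 14.674 0.000
      vertex 0.000 14.674 7.942
    endloop
  endfacet
  facet normal 0.0000 1.0000 0.0000
    outer loop
      vertex 11.417 14.674 0.000
      vertex 0.000 14.674 7.942
      vertex 11.417 14.674 7.942
    endloop
  endfacet
  facet normal -1.0000 0.0000 0.0000
    outer loop
      vertex 0.000 14.674 0.000
      vertex 0.000 0.000 0.000
      vertex 0.000 0.000 7.942
    endloop
  endfacet
  facet normal -1.0000 0.0000 0.0000
    outer loop
      vertex 0.000 14.674 0.000
      vertex 0.000 0.000 7.942
      vertex 0.000 14.674 7.942
    endloop
  endfacet
endsolid part

The G0 Z moves step by Δz≈1.135 mm. Every layer's G1 loop is the same polygon, so the solid is a straight extrusion of it from z=0 to z≈7.94. Closing with flat bottom and top caps and triangulating gives 20 facets — an L-shaped prism: outer 27.7 × 14.7 mm, arm thicknesses ≈ 3.59 mm (horizontal) and 11.4 mm (vertical), extruded 7.94 mm in z.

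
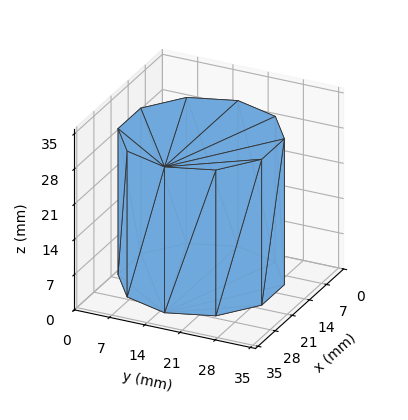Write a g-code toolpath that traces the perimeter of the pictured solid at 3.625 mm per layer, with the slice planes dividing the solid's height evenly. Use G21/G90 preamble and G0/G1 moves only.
Reading the render: the shape is a regular 10-sided prism (a cylinder approximated with 10 flat sides), circumscribed radius ≈ 15 mm, height ≈ 29 mm (dimensions read to the nearest mm from the axis ticks). For the g-code, the solid's height is divided into equal slices at the stated Δz and each level perimeter traced with G1 moves after a G0 lift.

; perimeter-only toolpath
G21 ; units = mm
G90 ; absolute positioning
G28 ; home
; layer 1
G0 Z3.625
G0 X30.000 Y15.000
G1 X27.135 Y23.817
G1 X19.635 Y29.266
G1 X10.365 Y29.266
G1 X2.865 Y23.817
G1 X0.000 Y15.000
G1 X2.865 Y6.183
G1 X10.365 Y0.734
G1 X19.635 Y0.734
G1 X27.135 Y6.183
G1 X30.000 Y15.000
; layer 2
G0 Z7.250
G0 X30.000 Y15.000
G1 X27.135 Y23.817
G1 X19.635 Y29.266
G1 X10.365 Y29.266
G1 X2.865 Y23.817
G1 X0.000 Y15.000
G1 X2.865 Y6.183
G1 X10.365 Y0.734
G1 X19.635 Y0.734
G1 X27.135 Y6.183
G1 X30.000 Y15.000
; layer 3
G0 Z10.875
G0 X30.000 Y15.000
G1 X27.135 Y23.817
G1 X19.635 Y29.266
G1 X10.365 Y29.266
G1 X2.865 Y23.817
G1 X0.000 Y15.000
G1 X2.865 Y6.183
G1 X10.365 Y0.734
G1 X19.635 Y0.734
G1 X27.135 Y6.183
G1 X30.000 Y15.000
; layer 4
G0 Z14.500
G0 X30.000 Y15.000
G1 X27.135 Y23.817
G1 X19.635 Y29.266
G1 X10.365 Y29.266
G1 X2.865 Y23.817
G1 X0.000 Y15.000
G1 X2.865 Y6.183
G1 X10.365 Y0.734
G1 X19.635 Y0.734
G1 X27.135 Y6.183
G1 X30.000 Y15.000
; layer 5
G0 Z18.125
G0 X30.000 Y15.000
G1 X27.135 Y23.817
G1 X19.635 Y29.266
G1 X10.365 Y29.266
G1 X2.865 Y23.817
G1 X0.000 Y15.000
G1 X2.865 Y6.183
G1 X10.365 Y0.734
G1 X19.635 Y0.734
G1 X27.135 Y6.183
G1 X30.000 Y15.000
; layer 6
G0 Z21.750
G0 X30.000 Y15.000
G1 X27.135 Y23.817
G1 X19.635 Y29.266
G1 X10.365 Y29.266
G1 X2.865 Y23.817
G1 X0.000 Y15.000
G1 X2.865 Y6.183
G1 X10.365 Y0.734
G1 X19.635 Y0.734
G1 X27.135 Y6.183
G1 X30.000 Y15.000
; layer 7
G0 Z25.375
G0 X30.000 Y15.000
G1 X27.135 Y23.817
G1 X19.635 Y29.266
G1 X10.365 Y29.266
G1 X2.865 Y23.817
G1 X0.000 Y15.000
G1 X2.865 Y6.183
G1 X10.365 Y0.734
G1 X19.635 Y0.734
G1 X27.135 Y6.183
G1 X30.000 Y15.000
; layer 8
G0 Z29.000
G0 X30.000 Y15.000
G1 X27.135 Y23.817
G1 X19.635 Y29.266
G1 X10.365 Y29.266
G1 X2.865 Y23.817
G1 X0.000 Y15.000
G1 X2.865 Y6.183
G1 X10.365 Y0.734
G1 X19.635 Y0.734
G1 X27.135 Y6.183
G1 X30.000 Y15.000
M2 ; end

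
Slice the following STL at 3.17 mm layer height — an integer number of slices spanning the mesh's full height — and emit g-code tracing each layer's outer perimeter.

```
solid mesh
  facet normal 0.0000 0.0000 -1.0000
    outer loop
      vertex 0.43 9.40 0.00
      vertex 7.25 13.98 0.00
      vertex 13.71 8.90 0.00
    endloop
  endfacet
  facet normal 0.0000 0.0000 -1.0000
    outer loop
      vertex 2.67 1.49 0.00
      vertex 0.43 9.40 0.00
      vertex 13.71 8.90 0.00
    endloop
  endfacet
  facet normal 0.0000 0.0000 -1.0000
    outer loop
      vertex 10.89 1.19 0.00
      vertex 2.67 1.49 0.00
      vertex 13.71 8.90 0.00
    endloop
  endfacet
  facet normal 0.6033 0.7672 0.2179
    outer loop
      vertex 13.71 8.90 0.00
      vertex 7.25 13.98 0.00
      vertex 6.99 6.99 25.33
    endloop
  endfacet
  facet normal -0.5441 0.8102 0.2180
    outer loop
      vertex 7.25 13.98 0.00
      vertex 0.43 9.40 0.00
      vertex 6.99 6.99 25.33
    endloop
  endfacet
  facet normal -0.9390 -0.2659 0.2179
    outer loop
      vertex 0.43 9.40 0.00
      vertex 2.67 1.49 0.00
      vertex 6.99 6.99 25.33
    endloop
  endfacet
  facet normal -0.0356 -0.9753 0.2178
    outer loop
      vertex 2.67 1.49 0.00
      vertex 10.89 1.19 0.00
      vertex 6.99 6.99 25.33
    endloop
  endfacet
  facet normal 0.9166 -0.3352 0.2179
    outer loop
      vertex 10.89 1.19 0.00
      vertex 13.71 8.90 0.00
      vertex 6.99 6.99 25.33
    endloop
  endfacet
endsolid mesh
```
; perimeter-only toolpath
G21 ; units = mm
G90 ; absolute positioning
G28 ; home
; layer 1
G0 Z3.17
G0 X12.87 Y8.66
G1 X7.22 Y13.11
G1 X1.25 Y9.10
G1 X3.21 Y2.18
G1 X10.40 Y1.92
G1 X12.87 Y8.66
; layer 2
G0 Z6.33
G0 X12.03 Y8.42
G1 X7.19 Y12.23
G1 X2.07 Y8.80
G1 X3.75 Y2.87
G1 X9.92 Y2.64
G1 X12.03 Y8.42
; layer 3
G0 Z9.50
G0 X11.19 Y8.18
G1 X7.15 Y11.36
G1 X2.89 Y8.50
G1 X4.29 Y3.55
G1 X9.43 Y3.36
G1 X11.19 Y8.18
; layer 4
G0 Z12.66
G0 X10.35 Y7.95
G1 X7.12 Y10.48
G1 X3.71 Y8.20
G1 X4.83 Y4.24
G1 X8.94 Y4.09
G1 X10.35 Y7.95
; layer 5
G0 Z15.83
G0 X9.51 Y7.71
G1 X7.09 Y9.61
G1 X4.53 Y7.89
G1 X5.37 Y4.93
G1 X8.45 Y4.82
G1 X9.51 Y7.71
; layer 6
G0 Z19.00
G0 X8.67 Y7.47
G1 X7.05 Y8.74
G1 X5.35 Y7.59
G1 X5.91 Y5.61
G1 X7.96 Y5.54
G1 X8.67 Y7.47
; layer 7
G0 Z22.16
G0 X7.83 Y7.23
G1 X7.02 Y7.86
G1 X6.17 Y7.29
G1 X6.45 Y6.30
G1 X7.48 Y6.27
G1 X7.83 Y7.23
M2 ; end

The solid is a regular 5-sided pyramid, base circumscribed radius ≈ 6.99 mm, apex at z ≈ 25.3 mm. Slicing at Δz = 3.17 mm — 8 equal slices spanning the solid's height, so layer i sits at z = i·h/8 — gives 7 non-empty perimeters. Each is a 5-segment closed polygon; G0 lifts to the layer z and rapids to the start vertex, then G1 traces the edges. The cross-section shrinks linearly with z (the slice at the apex is degenerate and omitted).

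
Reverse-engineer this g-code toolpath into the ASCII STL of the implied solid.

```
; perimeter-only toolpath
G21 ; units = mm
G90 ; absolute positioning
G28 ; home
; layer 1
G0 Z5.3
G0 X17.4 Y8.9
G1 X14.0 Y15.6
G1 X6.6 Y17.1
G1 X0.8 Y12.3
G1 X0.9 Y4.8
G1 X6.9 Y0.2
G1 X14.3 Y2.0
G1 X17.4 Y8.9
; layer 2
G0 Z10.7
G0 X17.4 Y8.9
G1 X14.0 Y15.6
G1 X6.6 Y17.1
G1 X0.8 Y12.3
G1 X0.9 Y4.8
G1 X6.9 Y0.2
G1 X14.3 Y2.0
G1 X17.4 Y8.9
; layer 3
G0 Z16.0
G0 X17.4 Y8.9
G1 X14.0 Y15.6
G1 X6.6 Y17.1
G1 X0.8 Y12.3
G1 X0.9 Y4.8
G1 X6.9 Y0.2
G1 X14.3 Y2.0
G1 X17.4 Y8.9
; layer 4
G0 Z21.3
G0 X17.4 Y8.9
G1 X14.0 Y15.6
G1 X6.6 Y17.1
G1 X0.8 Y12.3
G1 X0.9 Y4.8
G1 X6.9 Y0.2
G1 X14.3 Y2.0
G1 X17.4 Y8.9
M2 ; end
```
solid part
  facet normal 0.0000 0.0000 -1.0000
    outer loop
      vertex 6.6 17.1 0.0
      vertex 14.0 15.6 0.0
      vertex 17.4 8.9 0.0
    endloop
  endfacet
  facet normal 0.0000 0.0000 -1.0000
    outer loop
      vertex 0.8 12.3 0.0
      vertex 6.6 17.1 0.0
      vertex 17.4 8.9 0.0
    endloop
  endfacet
  facet normal 0.0000 0.0000 -1.0000
    outer loop
      vertex 0.9 4.8 0.0
      vertex 0.8 12.3 0.0
      vertex 17.4 8.9 0.0
    endloop
  endfacet
  facet normal 0.0000 0.0000 -1.0000
    outer loop
      vertex 6.9 0.2 0.0
      vertex 0.9 4.8 0.0
      vertex 17.4 8.9 0.0
    endloop
  endfacet
  facet normal 0.0000 0.0000 -1.0000
    outer loop
      vertex 14.3 2.0 0.0
      vertex 6.9 0.2 0.0
      vertex 17.4 8.9 0.0
    endloop
  endfacet
  facet normal 0.0000 0.0000 1.0000
    outer loop
      vertex 17.4 8.9 21.3
      vertex 14.0 15.6 21.3
      vertex 6.6 17.1 21.3
    endloop
  endfacet
  facet normal 0.0000 0.0000 1.0000
    outer loop
      vertex 17.4 8.9 21.3
      vertex 6.6 17.1 21.3
      vertex 0.8 12.3 21.3
    endloop
  endfacet
  facet normal 0.0000 0.0000 1.0000
    outer loop
      vertex 17.4 8.9 21.3
      vertex 0.8 12.3 21.3
      vertex 0.9 4.8 21.3
    endloop
  endfacet
  facet normal 0.0000 0.0000 1.0000
    outer loop
      vertex 17.4 8.9 21.3
      vertex 0.9 4.8 21.3
      vertex 6.9 0.2 21.3
    endloop
  endfacet
  facet normal 0.0000 0.0000 1.0000
    outer loop
      vertex 17.4 8.9 21.3
      vertex 6.9 0.2 21.3
      vertex 14.3 2.0 21.3
    endloop
  endfacet
  facet normal 0.8917 0.4525 0.0000
    outer loop
      vertex 17.4 8.9 0.0
      vertex 14.0 15.6 0.0
      vertex 14.0 15.6 21.3
    endloop
  endfacet
  facet normal 0.8917 0.4525 0.0000
    outer loop
      vertex 17.4 8.9 0.0
      vertex 14.0 15.6 21.3
      vertex 17.4 8.9 21.3
    endloop
  endfacet
  facet normal 0.1987 0.9801 0.0000
    outer loop
      vertex 14.0 15.6 0.0
      vertex 6.6 17.1 0.0
      vertex 6.6 17.1 21.3
    endloop
  endfacet
  facet normal 0.1987 0.9801 0.0000
    outer loop
      vertex 14.0 15.6 0.0
      vertex 6.6 17.1 21.3
      vertex 14.0 15.6 21.3
    endloop
  endfacet
  facet normal -0.6376 0.7704 0.0000
    outer loop
      vertex 6.6 17.1 0.0
      vertex 0.8 12.3 0.0
      vertex 0.8 12.3 21.3
    endloop
  endfacet
  facet normal -0.6376 0.7704 0.0000
    outer loop
      vertex 6.6 17.1 0.0
      vertex 0.8 12.3 21.3
      vertex 6.6 17.1 21.3
    endloop
  endfacet
  facet normal -0.9999 -0.0133 0.0000
    outer loop
      vertex 0.8 12.3 0.0
      vertex 0.9 4.8 0.0
      vertex 0.9 4.8 21.3
    endloop
  endfacet
  facet normal -0.9999 -0.0133 0.0000
    outer loop
      vertex 0.8 12.3 0.0
      vertex 0.9 4.8 21.3
      vertex 0.8 12.3 21.3
    endloop
  endfacet
  facet normal -0.6084 -0.7936 0.0000
    outer loop
      vertex 0.9 4.8 0.0
      vertex 6.9 0.2 0.0
      vertex 6.9 0.2 21.3
    endloop
  endfacet
  facet normal -0.6084 -0.7936 0.0000
    outer loop
      vertex 0.9 4.8 0.0
      vertex 6.9 0.2 21.3
      vertex 0.9 4.8 21.3
    endloop
  endfacet
  facet normal 0.2364 -0.9717 0.0000
    outer loop
      vertex 6.9 0.2 0.0
      vertex 14.3 2.0 0.0
      vertex 14.3 2.0 21.3
    endloop
  endfacet
  facet normal 0.2364 -0.9717 0.0000
    outer loop
      vertex 6.9 0.2 0.0
      vertex 14.3 2.0 21.3
      vertex 6.9 0.2 21.3
    endloop
  endfacet
  facet normal 0.9122 -0.4098 0.0000
    outer loop
      vertex 14.3 2.0 0.0
      vertex 17.4 8.9 0.0
      vertex 17.4 8.9 21.3
    endloop
  endfacet
  facet normal 0.9122 -0.4098 0.0000
    outer loop
      vertex 14.3 2.0 0.0
      vertex 17.4 8.9 21.3
      vertex 14.3 2.0 21.3
    endloop
  endfacet
endsolid part

The G0 Z moves step by Δz≈5.3 mm. Every layer's G1 loop is the same polygon, so the solid is a straight extrusion of it from z=0 to z≈21.3. Closing with flat bottom and top caps and triangulating gives 24 facets — a regular 7-sided prism (a cylinder approximated with 7 flat sides), circumscribed radius ≈ 8.7 mm, height ≈ 21.3 mm.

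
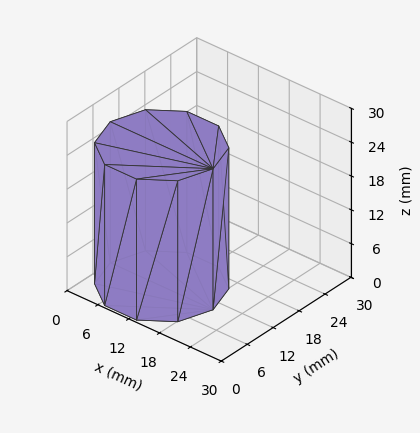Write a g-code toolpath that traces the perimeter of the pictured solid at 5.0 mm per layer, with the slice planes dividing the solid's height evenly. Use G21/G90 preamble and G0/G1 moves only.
Reading the render: the shape is a regular 10-sided prism (a cylinder approximated with 10 flat sides), circumscribed radius ≈ 10 mm, height ≈ 25 mm (dimensions read to the nearest mm from the axis ticks). For the g-code, the solid's height is divided into equal slices at the stated Δz and each level perimeter traced with G1 moves after a G0 lift.

; perimeter-only toolpath
G21 ; units = mm
G90 ; absolute positioning
G28 ; home
; layer 1
G0 Z5.0
G0 X20.0 Y10.0
G1 X18.1 Y15.9
G1 X13.1 Y19.5
G1 X6.9 Y19.5
G1 X1.9 Y15.9
G1 X0.0 Y10.0
G1 X1.9 Y4.1
G1 X6.9 Y0.5
G1 X13.1 Y0.5
G1 X18.1 Y4.1
G1 X20.0 Y10.0
; layer 2
G0 Z10.0
G0 X20.0 Y10.0
G1 X18.1 Y15.9
G1 X13.1 Y19.5
G1 X6.9 Y19.5
G1 X1.9 Y15.9
G1 X0.0 Y10.0
G1 X1.9 Y4.1
G1 X6.9 Y0.5
G1 X13.1 Y0.5
G1 X18.1 Y4.1
G1 X20.0 Y10.0
; layer 3
G0 Z15.0
G0 X20.0 Y10.0
G1 X18.1 Y15.9
G1 X13.1 Y19.5
G1 X6.9 Y19.5
G1 X1.9 Y15.9
G1 X0.0 Y10.0
G1 X1.9 Y4.1
G1 X6.9 Y0.5
G1 X13.1 Y0.5
G1 X18.1 Y4.1
G1 X20.0 Y10.0
; layer 4
G0 Z20.0
G0 X20.0 Y10.0
G1 X18.1 Y15.9
G1 X13.1 Y19.5
G1 X6.9 Y19.5
G1 X1.9 Y15.9
G1 X0.0 Y10.0
G1 X1.9 Y4.1
G1 X6.9 Y0.5
G1 X13.1 Y0.5
G1 X18.1 Y4.1
G1 X20.0 Y10.0
; layer 5
G0 Z25.0
G0 X20.0 Y10.0
G1 X18.1 Y15.9
G1 X13.1 Y19.5
G1 X6.9 Y19.5
G1 X1.9 Y15.9
G1 X0.0 Y10.0
G1 X1.9 Y4.1
G1 X6.9 Y0.5
G1 X13.1 Y0.5
G1 X18.1 Y4.1
G1 X20.0 Y10.0
M2 ; end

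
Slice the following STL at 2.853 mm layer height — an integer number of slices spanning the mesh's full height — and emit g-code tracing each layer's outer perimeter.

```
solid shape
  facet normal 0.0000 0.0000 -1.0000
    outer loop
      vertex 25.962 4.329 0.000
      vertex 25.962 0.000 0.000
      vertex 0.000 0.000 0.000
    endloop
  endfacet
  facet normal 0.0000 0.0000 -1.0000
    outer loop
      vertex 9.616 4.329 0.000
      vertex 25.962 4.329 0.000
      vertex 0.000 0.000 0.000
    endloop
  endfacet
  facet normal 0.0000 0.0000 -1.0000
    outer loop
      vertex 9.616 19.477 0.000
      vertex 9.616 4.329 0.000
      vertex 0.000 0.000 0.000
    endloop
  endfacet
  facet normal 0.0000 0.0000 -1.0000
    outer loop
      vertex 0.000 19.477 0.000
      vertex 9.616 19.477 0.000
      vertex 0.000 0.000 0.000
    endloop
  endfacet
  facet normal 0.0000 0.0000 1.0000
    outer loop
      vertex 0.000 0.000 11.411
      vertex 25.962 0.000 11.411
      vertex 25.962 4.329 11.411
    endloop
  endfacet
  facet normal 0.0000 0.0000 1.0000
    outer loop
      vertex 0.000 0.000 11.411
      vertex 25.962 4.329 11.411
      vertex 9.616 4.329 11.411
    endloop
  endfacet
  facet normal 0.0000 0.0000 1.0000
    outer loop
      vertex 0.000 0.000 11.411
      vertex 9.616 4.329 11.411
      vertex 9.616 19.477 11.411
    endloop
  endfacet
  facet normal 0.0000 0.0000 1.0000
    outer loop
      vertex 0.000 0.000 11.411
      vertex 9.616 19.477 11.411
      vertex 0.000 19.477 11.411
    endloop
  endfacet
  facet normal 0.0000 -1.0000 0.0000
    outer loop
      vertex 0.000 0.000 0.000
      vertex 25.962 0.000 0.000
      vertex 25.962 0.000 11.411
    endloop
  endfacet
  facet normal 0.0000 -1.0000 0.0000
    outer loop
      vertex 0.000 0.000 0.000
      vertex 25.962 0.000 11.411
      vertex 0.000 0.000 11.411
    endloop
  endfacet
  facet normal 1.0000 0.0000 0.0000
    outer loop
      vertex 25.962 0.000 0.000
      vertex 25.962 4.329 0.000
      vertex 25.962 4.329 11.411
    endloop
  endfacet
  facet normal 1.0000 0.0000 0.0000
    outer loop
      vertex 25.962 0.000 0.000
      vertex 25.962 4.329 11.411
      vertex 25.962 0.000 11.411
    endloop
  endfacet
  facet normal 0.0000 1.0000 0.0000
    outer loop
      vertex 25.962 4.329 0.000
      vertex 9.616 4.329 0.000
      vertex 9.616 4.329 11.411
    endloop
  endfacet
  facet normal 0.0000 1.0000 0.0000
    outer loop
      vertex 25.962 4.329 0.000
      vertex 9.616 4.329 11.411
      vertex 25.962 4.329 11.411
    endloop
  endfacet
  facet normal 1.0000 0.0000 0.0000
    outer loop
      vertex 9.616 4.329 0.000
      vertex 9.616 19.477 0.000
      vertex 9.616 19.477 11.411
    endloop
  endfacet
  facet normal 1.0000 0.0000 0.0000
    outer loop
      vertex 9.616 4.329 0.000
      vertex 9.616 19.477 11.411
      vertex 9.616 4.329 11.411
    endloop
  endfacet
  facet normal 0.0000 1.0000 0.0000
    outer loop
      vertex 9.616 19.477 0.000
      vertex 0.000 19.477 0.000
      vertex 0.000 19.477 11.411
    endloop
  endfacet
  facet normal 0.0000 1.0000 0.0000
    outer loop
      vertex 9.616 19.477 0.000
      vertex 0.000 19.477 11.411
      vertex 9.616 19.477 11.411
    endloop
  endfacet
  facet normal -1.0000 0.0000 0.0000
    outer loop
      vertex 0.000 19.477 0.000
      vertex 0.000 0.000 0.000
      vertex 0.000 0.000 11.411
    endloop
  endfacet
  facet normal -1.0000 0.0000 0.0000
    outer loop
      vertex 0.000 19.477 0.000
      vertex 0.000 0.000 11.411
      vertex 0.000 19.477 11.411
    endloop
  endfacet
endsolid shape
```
; perimeter-only toolpath
G21 ; units = mm
G90 ; absolute positioning
G28 ; home
; layer 1
G0 Z2.853
G0 X0.000 Y0.000
G1 X25.962 Y0.000
G1 X25.962 Y4.329
G1 X9.616 Y4.329
G1 X9.616 Y19.477
G1 X0.000 Y19.477
G1 X0.000 Y0.000
; layer 2
G0 Z5.705
G0 X0.000 Y0.000
G1 X25.962 Y0.000
G1 X25.962 Y4.329
G1 X9.616 Y4.329
G1 X9.616 Y19.477
G1 X0.000 Y19.477
G1 X0.000 Y0.000
; layer 3
G0 Z8.558
G0 X0.000 Y0.000
G1 X25.962 Y0.000
G1 X25.962 Y4.329
G1 X9.616 Y4.329
G1 X9.616 Y19.477
G1 X0.000 Y19.477
G1 X0.000 Y0.000
; layer 4
G0 Z11.411
G0 X0.000 Y0.000
G1 X25.962 Y0.000
G1 X25.962 Y4.329
G1 X9.616 Y4.329
G1 X9.616 Y19.477
G1 X0.000 Y19.477
G1 X0.000 Y0.000
M2 ; end

The solid is an L-shaped prism: outer 26 × 19.5 mm, arm thicknesses ≈ 4.33 mm (horizontal) and 9.62 mm (vertical), extruded 11.4 mm in z. Slicing at Δz = 2.853 mm — 4 equal slices spanning the solid's height, so layer i sits at z = i·h/4 — gives 4 non-empty perimeters. Each is a 6-segment closed polygon; G0 lifts to the layer z and rapids to the start vertex, then G1 traces the edges.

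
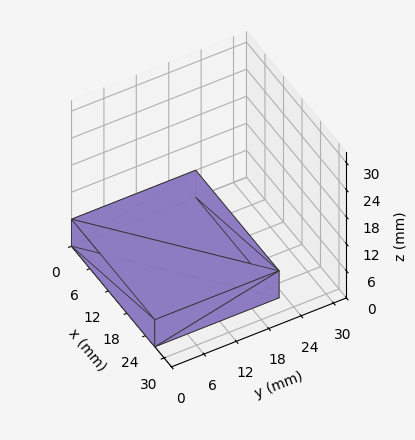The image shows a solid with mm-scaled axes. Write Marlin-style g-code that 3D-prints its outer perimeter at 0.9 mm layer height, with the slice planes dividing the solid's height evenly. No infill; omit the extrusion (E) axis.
Reading the render: the shape is a rectangular box, roughly 27 × 23 mm footprint and 6 mm tall (dimensions read to the nearest mm from the axis ticks). For the g-code, the solid's height is divided into equal slices at the stated Δz and each level perimeter traced with G1 moves after a G0 lift.

; perimeter-only toolpath
G21 ; units = mm
G90 ; absolute positioning
G28 ; home
; layer 1
G0 Z0.9
G0 X0.0 Y0.0
G1 X27.0 Y0.0
G1 X27.0 Y23.0
G1 X0.0 Y23.0
G1 X0.0 Y0.0
; layer 2
G0 Z1.7
G0 X0.0 Y0.0
G1 X27.0 Y0.0
G1 X27.0 Y23.0
G1 X0.0 Y23.0
G1 X0.0 Y0.0
; layer 3
G0 Z2.6
G0 X0.0 Y0.0
G1 X27.0 Y0.0
G1 X27.0 Y23.0
G1 X0.0 Y23.0
G1 X0.0 Y0.0
; layer 4
G0 Z3.4
G0 X0.0 Y0.0
G1 X27.0 Y0.0
G1 X27.0 Y23.0
G1 X0.0 Y23.0
G1 X0.0 Y0.0
; layer 5
G0 Z4.3
G0 X0.0 Y0.0
G1 X27.0 Y0.0
G1 X27.0 Y23.0
G1 X0.0 Y23.0
G1 X0.0 Y0.0
; layer 6
G0 Z5.1
G0 X0.0 Y0.0
G1 X27.0 Y0.0
G1 X27.0 Y23.0
G1 X0.0 Y23.0
G1 X0.0 Y0.0
; layer 7
G0 Z6.0
G0 X0.0 Y0.0
G1 X27.0 Y0.0
G1 X27.0 Y23.0
G1 X0.0 Y23.0
G1 X0.0 Y0.0
M2 ; end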